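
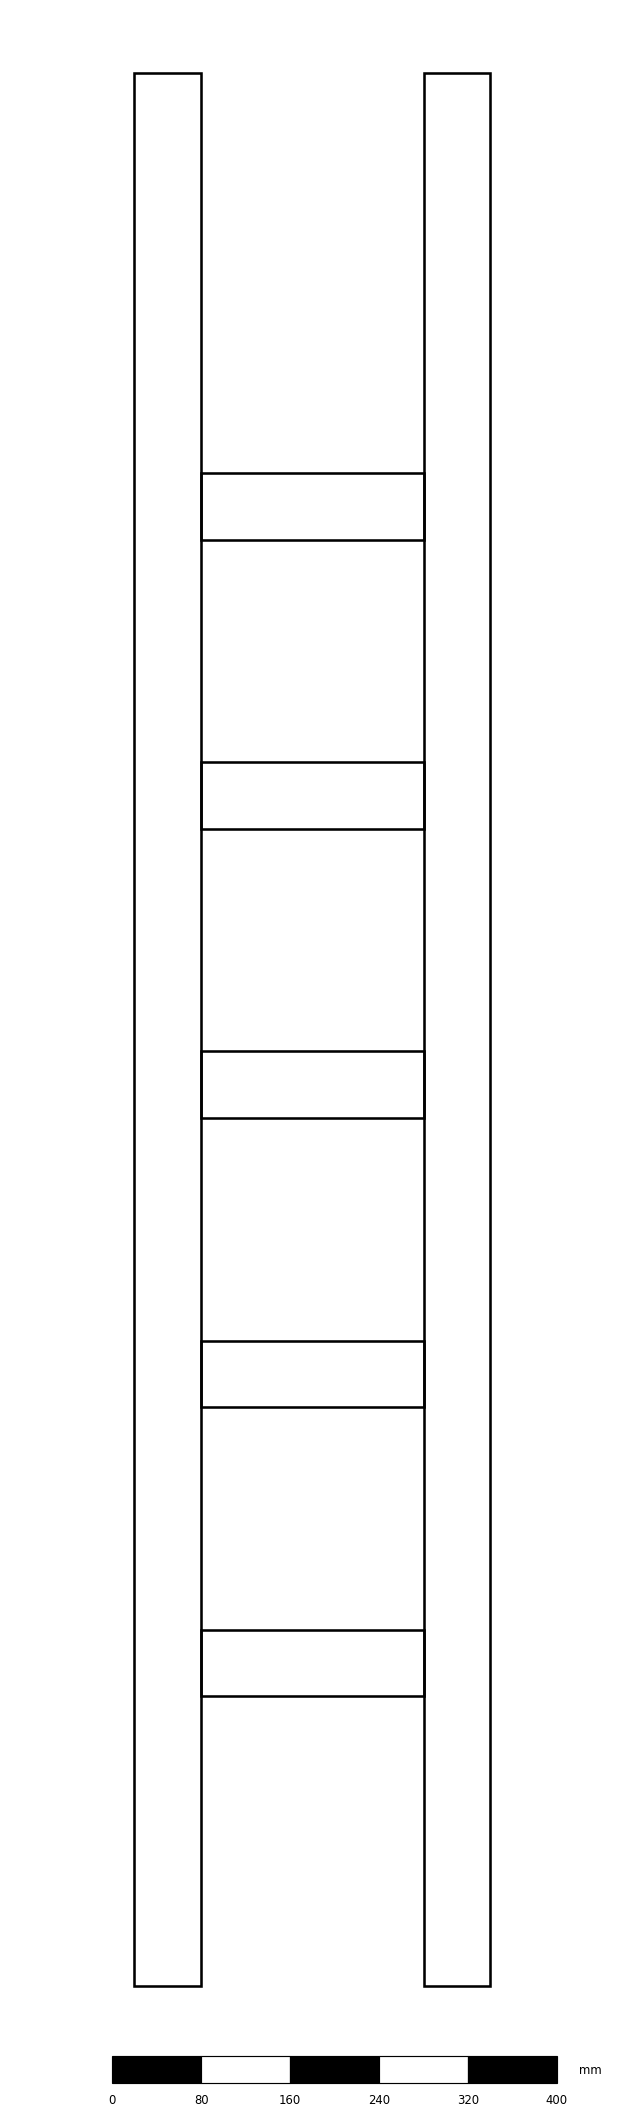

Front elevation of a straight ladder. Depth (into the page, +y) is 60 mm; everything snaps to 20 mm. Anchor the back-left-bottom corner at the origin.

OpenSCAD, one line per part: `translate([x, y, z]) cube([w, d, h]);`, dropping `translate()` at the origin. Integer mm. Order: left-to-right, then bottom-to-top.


cube([60, 60, 1720]);
translate([60, 0, 260]) cube([200, 60, 60]);
translate([60, 0, 520]) cube([200, 60, 60]);
translate([60, 0, 780]) cube([200, 60, 60]);
translate([60, 0, 1040]) cube([200, 60, 60]);
translate([60, 0, 1300]) cube([200, 60, 60]);
translate([260, 0, 0]) cube([60, 60, 1720]);


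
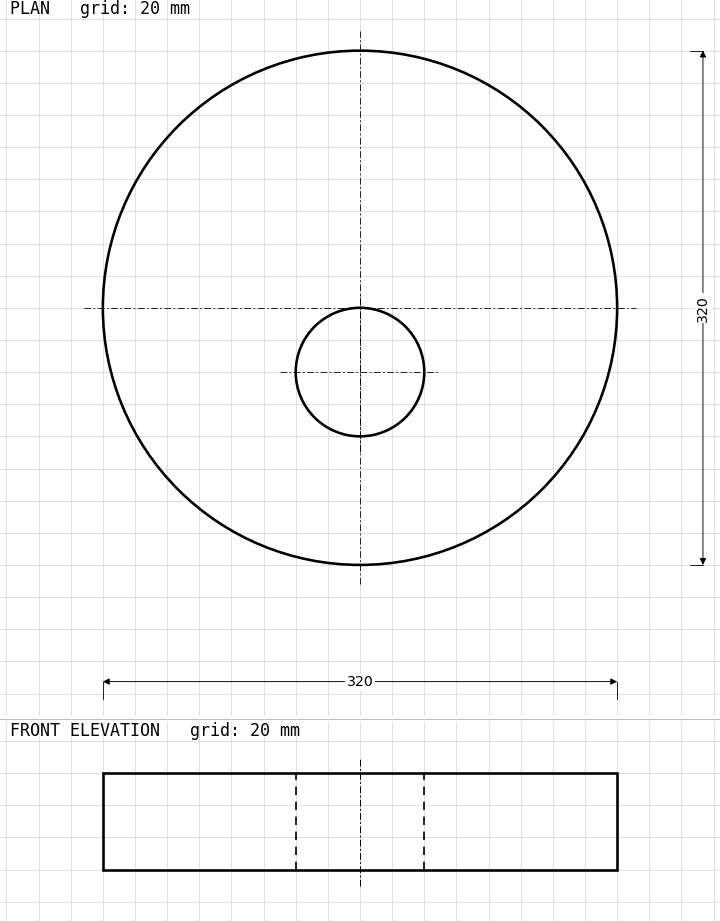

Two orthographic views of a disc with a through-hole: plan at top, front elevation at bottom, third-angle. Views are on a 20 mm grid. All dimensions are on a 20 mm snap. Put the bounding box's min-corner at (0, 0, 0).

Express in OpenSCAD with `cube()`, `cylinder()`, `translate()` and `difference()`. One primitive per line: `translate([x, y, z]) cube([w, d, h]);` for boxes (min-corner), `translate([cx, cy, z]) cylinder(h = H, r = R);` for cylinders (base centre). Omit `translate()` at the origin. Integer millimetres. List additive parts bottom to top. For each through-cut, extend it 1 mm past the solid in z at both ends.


difference() {
  translate([160, 160, 0]) cylinder(h = 60, r = 160);
  translate([160, 120, -1]) cylinder(h = 62, r = 40);
}


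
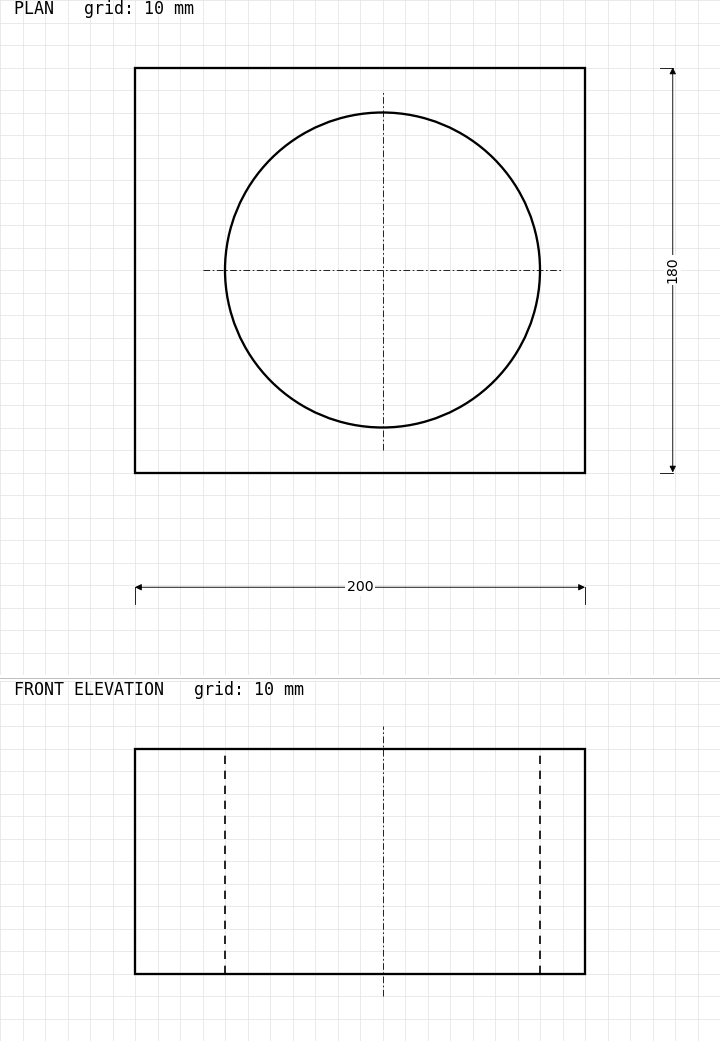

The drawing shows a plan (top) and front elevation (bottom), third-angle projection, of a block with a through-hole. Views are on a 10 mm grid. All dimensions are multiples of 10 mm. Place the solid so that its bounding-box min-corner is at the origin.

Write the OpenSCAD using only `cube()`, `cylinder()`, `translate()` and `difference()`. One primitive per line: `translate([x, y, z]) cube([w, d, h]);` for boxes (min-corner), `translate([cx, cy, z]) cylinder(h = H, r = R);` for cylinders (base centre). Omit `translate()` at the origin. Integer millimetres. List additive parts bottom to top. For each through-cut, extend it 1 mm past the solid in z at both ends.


difference() {
  cube([200, 180, 100]);
  translate([110, 90, -1]) cylinder(h = 102, r = 70);
}


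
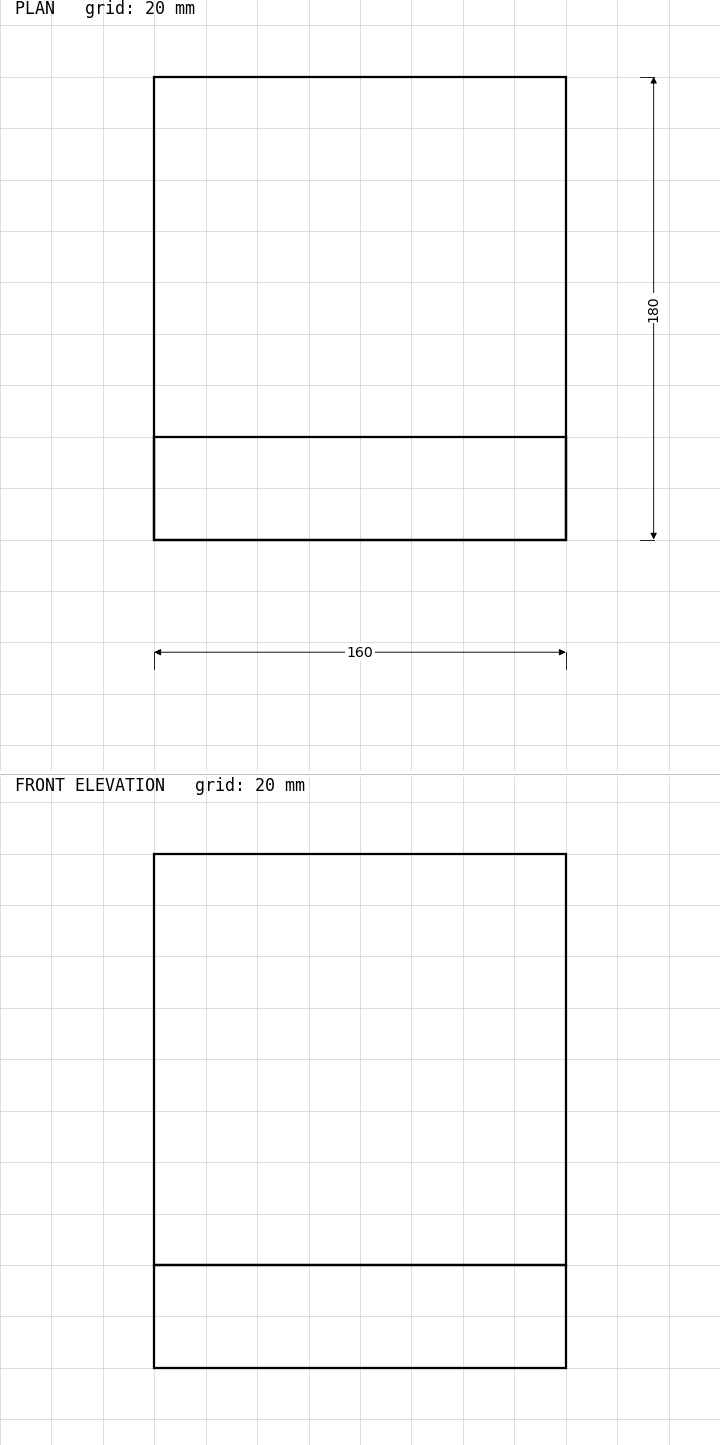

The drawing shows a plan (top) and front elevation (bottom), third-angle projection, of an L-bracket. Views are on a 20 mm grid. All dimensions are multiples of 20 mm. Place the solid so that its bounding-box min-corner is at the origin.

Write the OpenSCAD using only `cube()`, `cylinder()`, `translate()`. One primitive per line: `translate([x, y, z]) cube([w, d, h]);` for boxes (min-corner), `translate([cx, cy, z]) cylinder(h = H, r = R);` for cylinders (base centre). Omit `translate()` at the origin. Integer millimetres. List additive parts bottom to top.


cube([160, 180, 40]);
translate([0, 0, 40]) cube([160, 40, 160]);


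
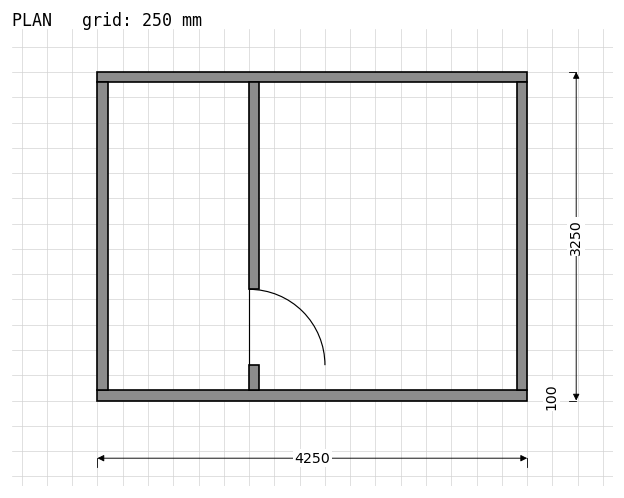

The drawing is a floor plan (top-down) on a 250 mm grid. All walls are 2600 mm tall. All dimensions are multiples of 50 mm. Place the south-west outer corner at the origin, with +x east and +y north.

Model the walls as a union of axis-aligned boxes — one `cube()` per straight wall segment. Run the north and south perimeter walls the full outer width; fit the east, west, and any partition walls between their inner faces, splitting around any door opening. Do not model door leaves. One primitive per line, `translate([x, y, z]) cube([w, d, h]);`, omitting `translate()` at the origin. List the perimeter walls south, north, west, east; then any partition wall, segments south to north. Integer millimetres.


cube([4250, 100, 2600]);
translate([0, 3150, 0]) cube([4250, 100, 2600]);
translate([0, 100, 0]) cube([100, 3050, 2600]);
translate([4150, 100, 0]) cube([100, 3050, 2600]);
translate([1500, 100, 0]) cube([100, 250, 2600]);
translate([1500, 1100, 0]) cube([100, 2050, 2600]);


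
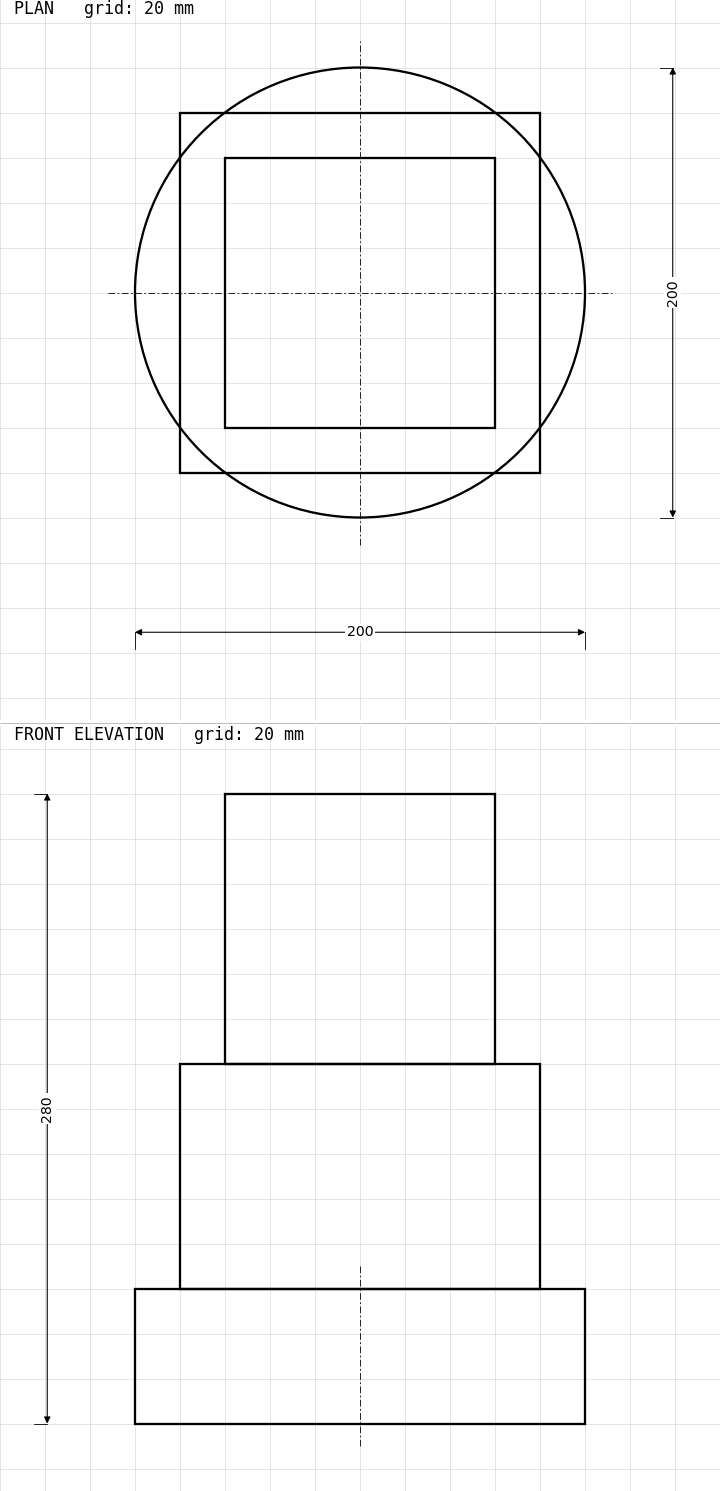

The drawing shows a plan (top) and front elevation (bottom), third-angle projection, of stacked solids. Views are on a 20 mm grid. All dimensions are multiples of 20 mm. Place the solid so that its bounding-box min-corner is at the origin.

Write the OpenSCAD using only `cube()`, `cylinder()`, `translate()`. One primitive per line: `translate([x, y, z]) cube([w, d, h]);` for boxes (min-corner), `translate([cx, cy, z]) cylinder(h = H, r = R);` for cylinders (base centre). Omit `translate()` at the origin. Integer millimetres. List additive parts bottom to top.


translate([100, 100, 0]) cylinder(h = 60, r = 100);
translate([20, 20, 60]) cube([160, 160, 100]);
translate([40, 40, 160]) cube([120, 120, 120]);


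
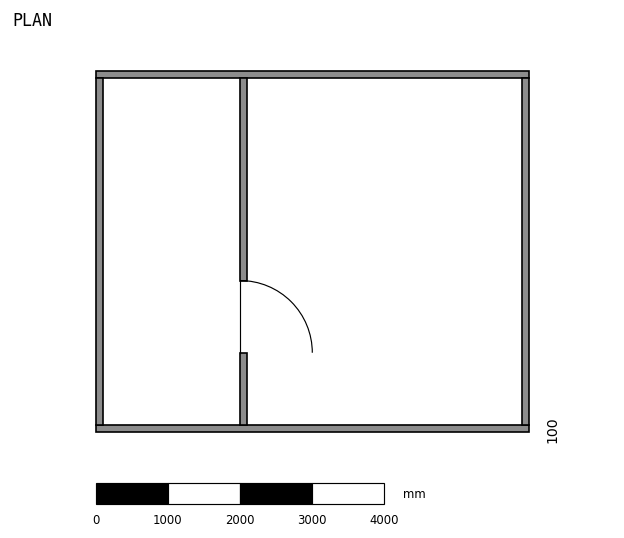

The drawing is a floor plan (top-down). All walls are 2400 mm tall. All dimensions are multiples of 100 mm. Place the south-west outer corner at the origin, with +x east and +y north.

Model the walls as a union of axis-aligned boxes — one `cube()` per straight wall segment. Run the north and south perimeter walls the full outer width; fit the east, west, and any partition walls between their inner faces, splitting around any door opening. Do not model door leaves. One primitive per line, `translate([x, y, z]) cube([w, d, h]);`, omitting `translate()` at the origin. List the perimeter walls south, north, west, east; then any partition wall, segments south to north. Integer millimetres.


cube([6000, 100, 2400]);
translate([0, 4900, 0]) cube([6000, 100, 2400]);
translate([0, 100, 0]) cube([100, 4800, 2400]);
translate([5900, 100, 0]) cube([100, 4800, 2400]);
translate([2000, 100, 0]) cube([100, 1000, 2400]);
translate([2000, 2100, 0]) cube([100, 2800, 2400]);


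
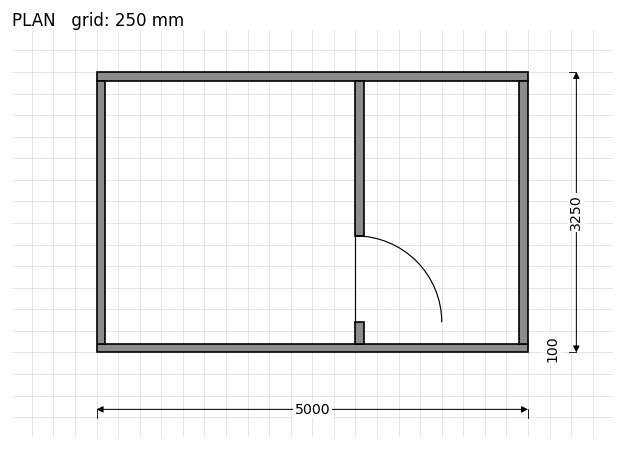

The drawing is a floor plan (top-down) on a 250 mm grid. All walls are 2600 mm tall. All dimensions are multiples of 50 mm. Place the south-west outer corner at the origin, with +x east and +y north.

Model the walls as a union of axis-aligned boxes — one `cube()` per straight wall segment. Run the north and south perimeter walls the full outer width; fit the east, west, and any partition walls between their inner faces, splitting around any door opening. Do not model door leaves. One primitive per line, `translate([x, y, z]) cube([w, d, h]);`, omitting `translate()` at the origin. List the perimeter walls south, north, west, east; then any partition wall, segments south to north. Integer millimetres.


cube([5000, 100, 2600]);
translate([0, 3150, 0]) cube([5000, 100, 2600]);
translate([0, 100, 0]) cube([100, 3050, 2600]);
translate([4900, 100, 0]) cube([100, 3050, 2600]);
translate([3000, 100, 0]) cube([100, 250, 2600]);
translate([3000, 1350, 0]) cube([100, 1800, 2600]);


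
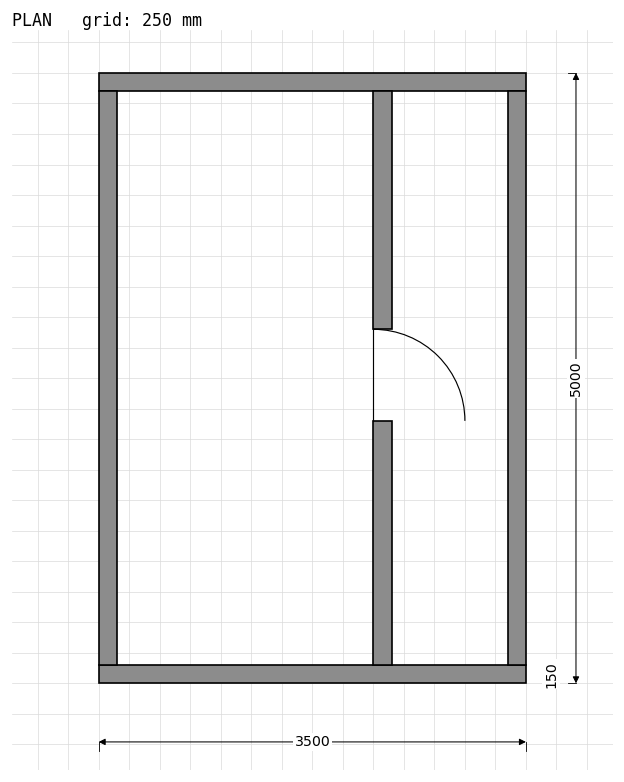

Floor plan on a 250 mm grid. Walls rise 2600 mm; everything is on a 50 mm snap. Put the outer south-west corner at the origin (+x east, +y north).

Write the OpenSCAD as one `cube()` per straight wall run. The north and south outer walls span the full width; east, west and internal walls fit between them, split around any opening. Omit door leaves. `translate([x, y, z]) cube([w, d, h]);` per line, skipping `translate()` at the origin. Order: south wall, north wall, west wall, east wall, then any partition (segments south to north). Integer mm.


cube([3500, 150, 2600]);
translate([0, 4850, 0]) cube([3500, 150, 2600]);
translate([0, 150, 0]) cube([150, 4700, 2600]);
translate([3350, 150, 0]) cube([150, 4700, 2600]);
translate([2250, 150, 0]) cube([150, 2000, 2600]);
translate([2250, 2900, 0]) cube([150, 1950, 2600]);


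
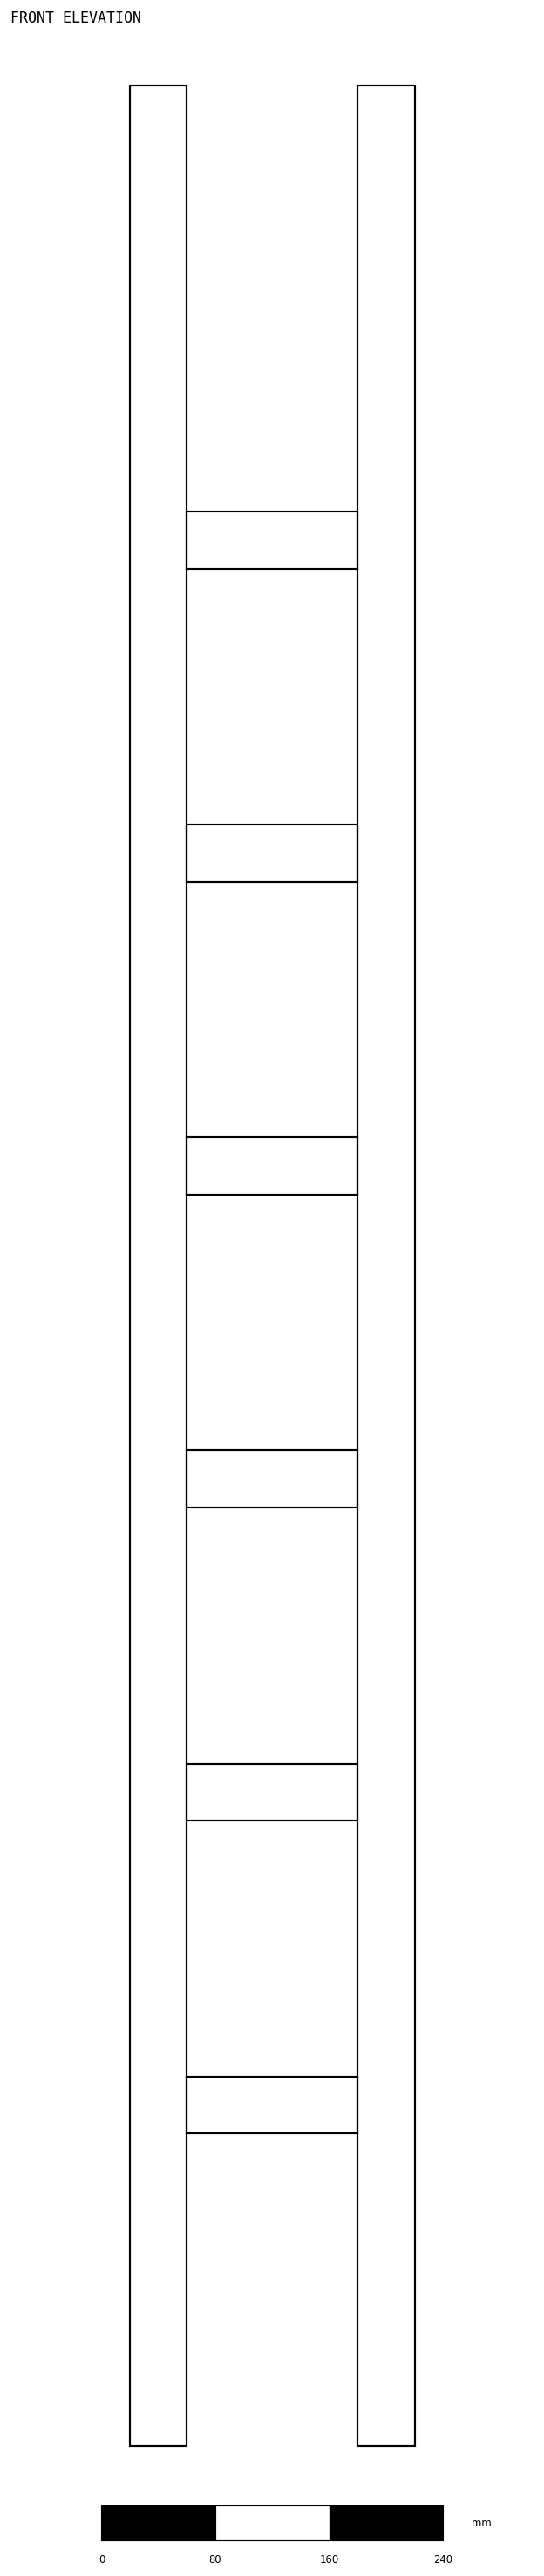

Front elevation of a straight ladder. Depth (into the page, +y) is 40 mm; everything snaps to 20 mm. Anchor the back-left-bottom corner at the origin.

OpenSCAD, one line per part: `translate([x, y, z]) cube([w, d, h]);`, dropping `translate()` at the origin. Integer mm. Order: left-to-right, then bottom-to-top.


cube([40, 40, 1660]);
translate([40, 0, 220]) cube([120, 40, 40]);
translate([40, 0, 440]) cube([120, 40, 40]);
translate([40, 0, 660]) cube([120, 40, 40]);
translate([40, 0, 880]) cube([120, 40, 40]);
translate([40, 0, 1100]) cube([120, 40, 40]);
translate([40, 0, 1320]) cube([120, 40, 40]);
translate([160, 0, 0]) cube([40, 40, 1660]);


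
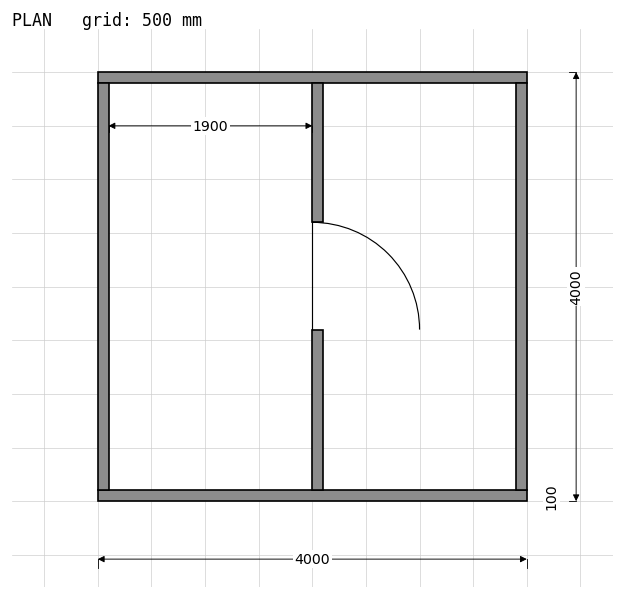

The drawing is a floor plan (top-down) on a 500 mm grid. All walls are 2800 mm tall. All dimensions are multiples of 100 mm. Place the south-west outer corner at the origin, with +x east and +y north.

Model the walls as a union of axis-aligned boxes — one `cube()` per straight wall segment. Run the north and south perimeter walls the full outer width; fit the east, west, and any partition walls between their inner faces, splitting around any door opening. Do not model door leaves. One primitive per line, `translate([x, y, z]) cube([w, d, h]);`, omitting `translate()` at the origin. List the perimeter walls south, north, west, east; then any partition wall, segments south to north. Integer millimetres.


cube([4000, 100, 2800]);
translate([0, 3900, 0]) cube([4000, 100, 2800]);
translate([0, 100, 0]) cube([100, 3800, 2800]);
translate([3900, 100, 0]) cube([100, 3800, 2800]);
translate([2000, 100, 0]) cube([100, 1500, 2800]);
translate([2000, 2600, 0]) cube([100, 1300, 2800]);


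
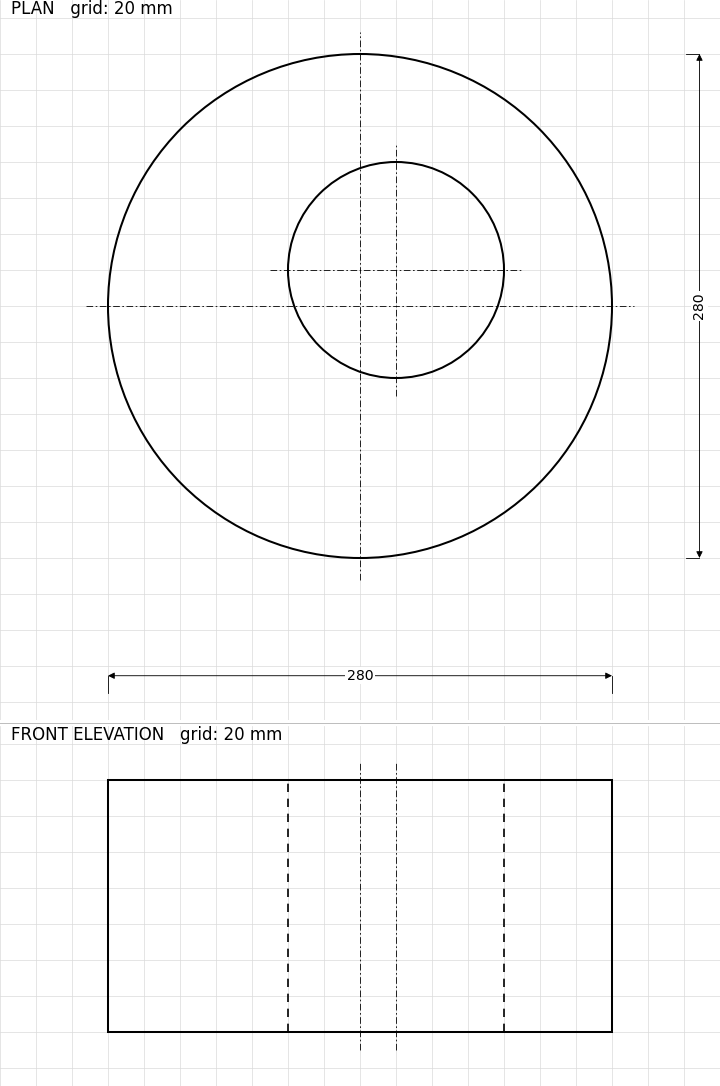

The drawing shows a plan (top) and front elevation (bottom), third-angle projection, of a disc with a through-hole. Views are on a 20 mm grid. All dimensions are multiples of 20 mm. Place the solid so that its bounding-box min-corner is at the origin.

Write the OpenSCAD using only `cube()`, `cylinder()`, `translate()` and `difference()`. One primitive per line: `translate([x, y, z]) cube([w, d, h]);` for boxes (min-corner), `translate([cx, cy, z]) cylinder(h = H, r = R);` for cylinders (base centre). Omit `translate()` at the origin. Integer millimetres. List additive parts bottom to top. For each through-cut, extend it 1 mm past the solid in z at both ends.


difference() {
  translate([140, 140, 0]) cylinder(h = 140, r = 140);
  translate([160, 160, -1]) cylinder(h = 142, r = 60);
}


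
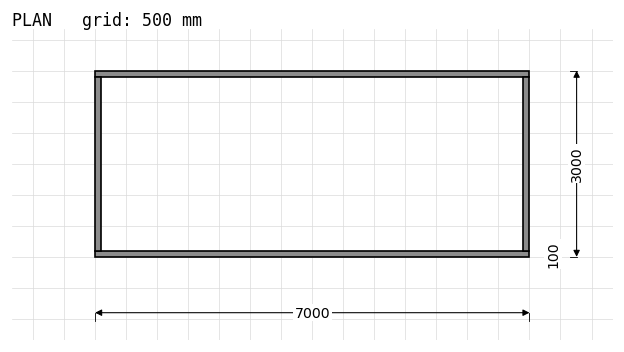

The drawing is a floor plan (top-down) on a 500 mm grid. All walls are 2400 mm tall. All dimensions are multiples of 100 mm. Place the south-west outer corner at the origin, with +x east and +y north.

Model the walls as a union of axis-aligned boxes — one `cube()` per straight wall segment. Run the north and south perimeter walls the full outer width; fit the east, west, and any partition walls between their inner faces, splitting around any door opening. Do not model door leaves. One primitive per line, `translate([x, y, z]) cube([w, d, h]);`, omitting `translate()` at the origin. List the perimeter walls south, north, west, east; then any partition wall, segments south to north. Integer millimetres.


cube([7000, 100, 2400]);
translate([0, 2900, 0]) cube([7000, 100, 2400]);
translate([0, 100, 0]) cube([100, 2800, 2400]);
translate([6900, 100, 0]) cube([100, 2800, 2400]);


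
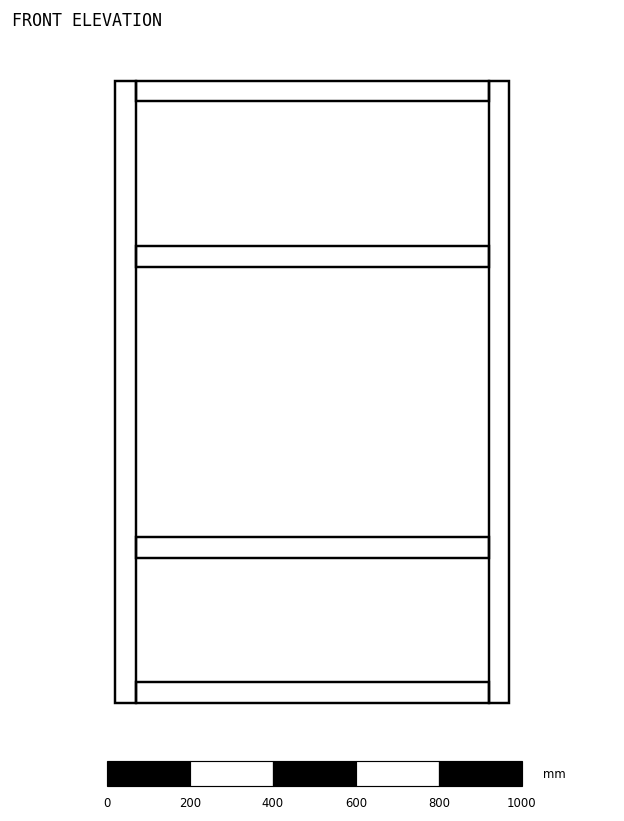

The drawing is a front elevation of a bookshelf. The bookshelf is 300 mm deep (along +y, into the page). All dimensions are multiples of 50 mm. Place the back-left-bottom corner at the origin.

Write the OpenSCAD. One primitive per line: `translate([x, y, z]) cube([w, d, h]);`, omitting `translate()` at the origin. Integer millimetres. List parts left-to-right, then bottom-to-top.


cube([50, 300, 1500]);
translate([50, 0, 0]) cube([850, 300, 50]);
translate([50, 0, 350]) cube([850, 300, 50]);
translate([50, 0, 1050]) cube([850, 300, 50]);
translate([50, 0, 1450]) cube([850, 300, 50]);
translate([900, 0, 0]) cube([50, 300, 1500]);


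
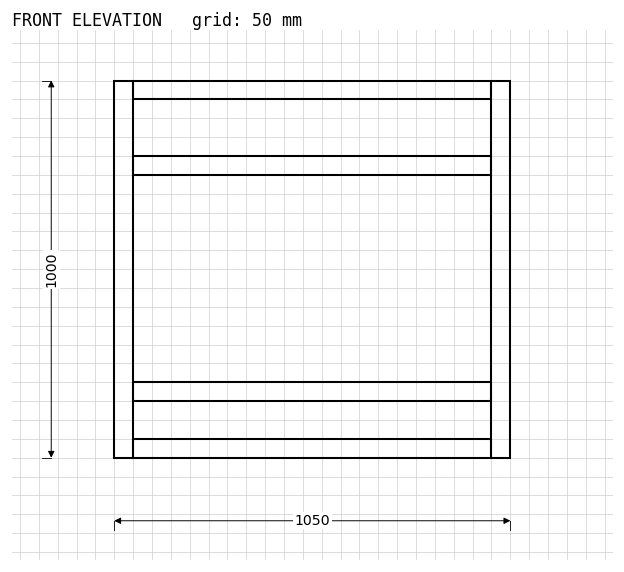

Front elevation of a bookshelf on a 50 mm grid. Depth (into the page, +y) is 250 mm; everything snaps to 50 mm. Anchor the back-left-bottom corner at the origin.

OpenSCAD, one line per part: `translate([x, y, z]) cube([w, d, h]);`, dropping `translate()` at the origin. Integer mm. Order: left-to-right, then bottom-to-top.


cube([50, 250, 1000]);
translate([50, 0, 0]) cube([950, 250, 50]);
translate([50, 0, 150]) cube([950, 250, 50]);
translate([50, 0, 750]) cube([950, 250, 50]);
translate([50, 0, 950]) cube([950, 250, 50]);
translate([1000, 0, 0]) cube([50, 250, 1000]);


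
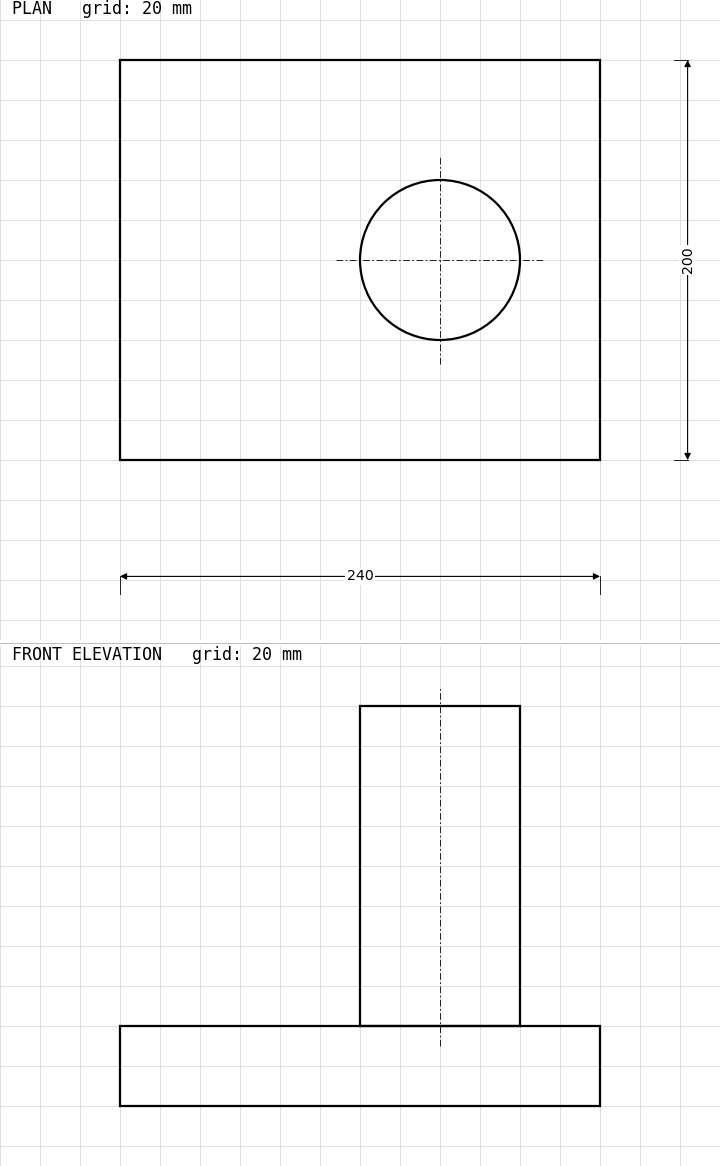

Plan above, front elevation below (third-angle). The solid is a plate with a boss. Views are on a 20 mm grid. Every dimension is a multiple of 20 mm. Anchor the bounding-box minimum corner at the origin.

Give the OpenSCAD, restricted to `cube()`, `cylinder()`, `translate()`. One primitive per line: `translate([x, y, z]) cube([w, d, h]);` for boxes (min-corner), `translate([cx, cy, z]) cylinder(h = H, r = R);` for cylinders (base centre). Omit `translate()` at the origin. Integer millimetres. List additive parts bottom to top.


cube([240, 200, 40]);
translate([160, 100, 40]) cylinder(h = 160, r = 40);


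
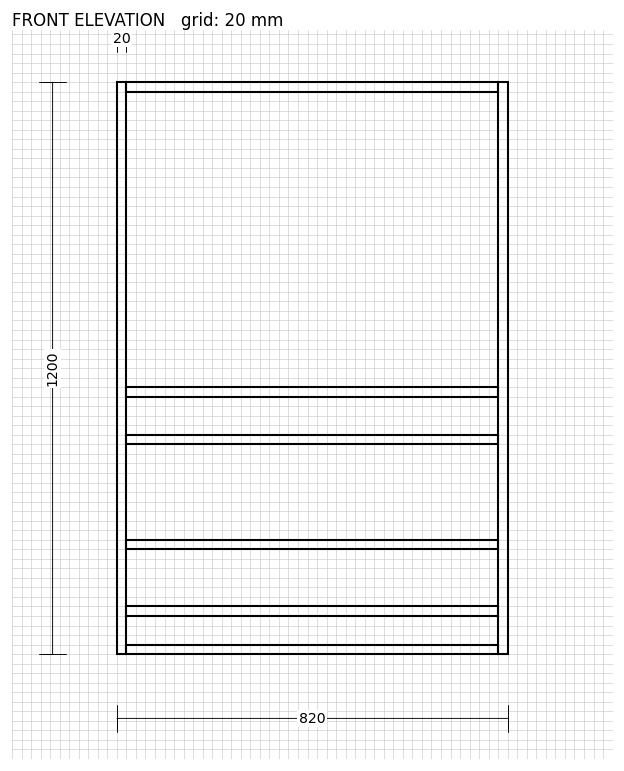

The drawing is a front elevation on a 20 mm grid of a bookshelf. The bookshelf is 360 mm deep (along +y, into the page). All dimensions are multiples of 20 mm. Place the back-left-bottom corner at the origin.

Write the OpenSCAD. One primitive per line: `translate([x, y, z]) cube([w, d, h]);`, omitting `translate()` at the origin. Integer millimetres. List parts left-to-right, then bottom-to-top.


cube([20, 360, 1200]);
translate([20, 0, 0]) cube([780, 360, 20]);
translate([20, 0, 80]) cube([780, 360, 20]);
translate([20, 0, 220]) cube([780, 360, 20]);
translate([20, 0, 440]) cube([780, 360, 20]);
translate([20, 0, 540]) cube([780, 360, 20]);
translate([20, 0, 1180]) cube([780, 360, 20]);
translate([800, 0, 0]) cube([20, 360, 1200]);


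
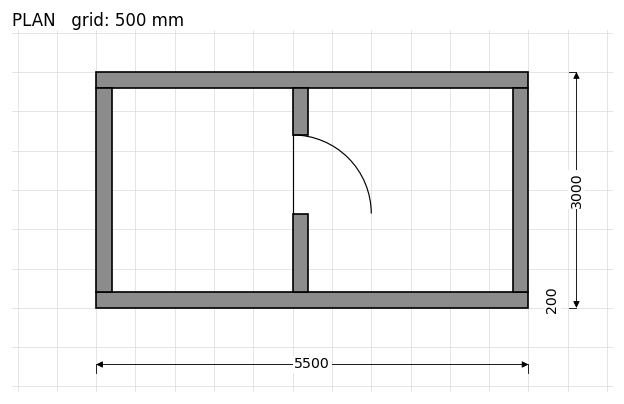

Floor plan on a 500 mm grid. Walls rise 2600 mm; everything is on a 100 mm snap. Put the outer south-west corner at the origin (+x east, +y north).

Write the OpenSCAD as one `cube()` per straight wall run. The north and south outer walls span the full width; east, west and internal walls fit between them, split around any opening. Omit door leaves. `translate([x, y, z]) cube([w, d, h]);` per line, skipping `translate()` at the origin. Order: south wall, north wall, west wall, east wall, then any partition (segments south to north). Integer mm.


cube([5500, 200, 2600]);
translate([0, 2800, 0]) cube([5500, 200, 2600]);
translate([0, 200, 0]) cube([200, 2600, 2600]);
translate([5300, 200, 0]) cube([200, 2600, 2600]);
translate([2500, 200, 0]) cube([200, 1000, 2600]);
translate([2500, 2200, 0]) cube([200, 600, 2600]);


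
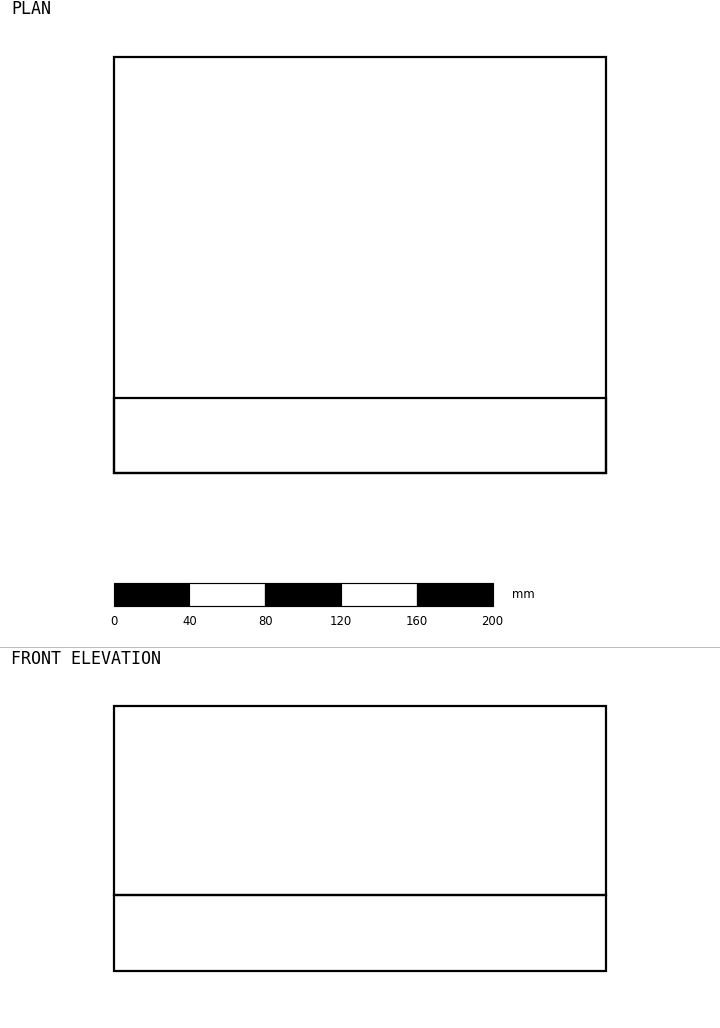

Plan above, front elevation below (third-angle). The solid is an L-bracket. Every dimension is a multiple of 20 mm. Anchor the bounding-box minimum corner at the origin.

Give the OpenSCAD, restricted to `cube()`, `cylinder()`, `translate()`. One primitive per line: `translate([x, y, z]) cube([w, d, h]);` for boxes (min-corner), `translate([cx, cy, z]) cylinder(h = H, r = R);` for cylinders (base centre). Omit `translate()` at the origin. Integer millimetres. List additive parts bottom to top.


cube([260, 220, 40]);
translate([0, 0, 40]) cube([260, 40, 100]);


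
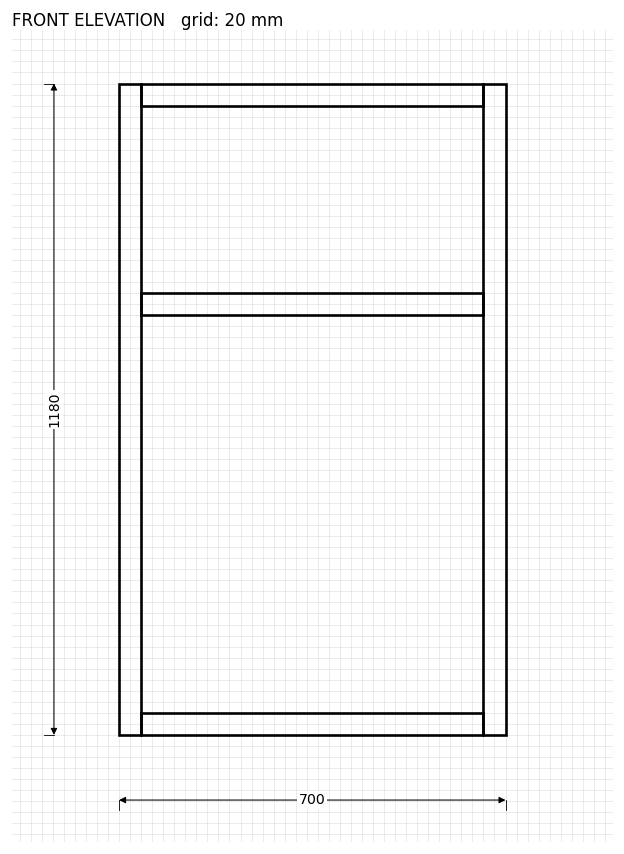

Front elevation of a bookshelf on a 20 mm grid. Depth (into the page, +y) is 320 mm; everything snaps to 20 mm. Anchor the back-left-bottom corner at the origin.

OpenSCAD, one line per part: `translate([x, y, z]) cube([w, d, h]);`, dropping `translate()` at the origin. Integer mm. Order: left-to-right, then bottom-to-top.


cube([40, 320, 1180]);
translate([40, 0, 0]) cube([620, 320, 40]);
translate([40, 0, 760]) cube([620, 320, 40]);
translate([40, 0, 1140]) cube([620, 320, 40]);
translate([660, 0, 0]) cube([40, 320, 1180]);


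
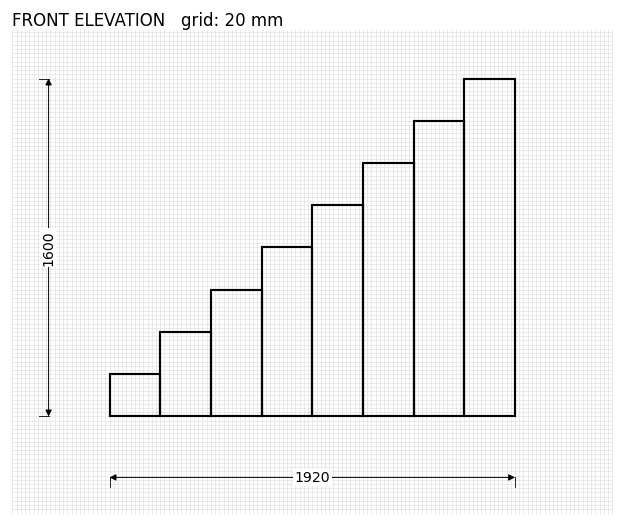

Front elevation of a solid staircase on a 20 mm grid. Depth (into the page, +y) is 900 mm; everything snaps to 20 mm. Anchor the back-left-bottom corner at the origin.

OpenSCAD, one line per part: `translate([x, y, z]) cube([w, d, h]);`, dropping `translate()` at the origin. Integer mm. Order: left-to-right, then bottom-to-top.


cube([240, 900, 200]);
translate([240, 0, 0]) cube([240, 900, 400]);
translate([480, 0, 0]) cube([240, 900, 600]);
translate([720, 0, 0]) cube([240, 900, 800]);
translate([960, 0, 0]) cube([240, 900, 1000]);
translate([1200, 0, 0]) cube([240, 900, 1200]);
translate([1440, 0, 0]) cube([240, 900, 1400]);
translate([1680, 0, 0]) cube([240, 900, 1600]);


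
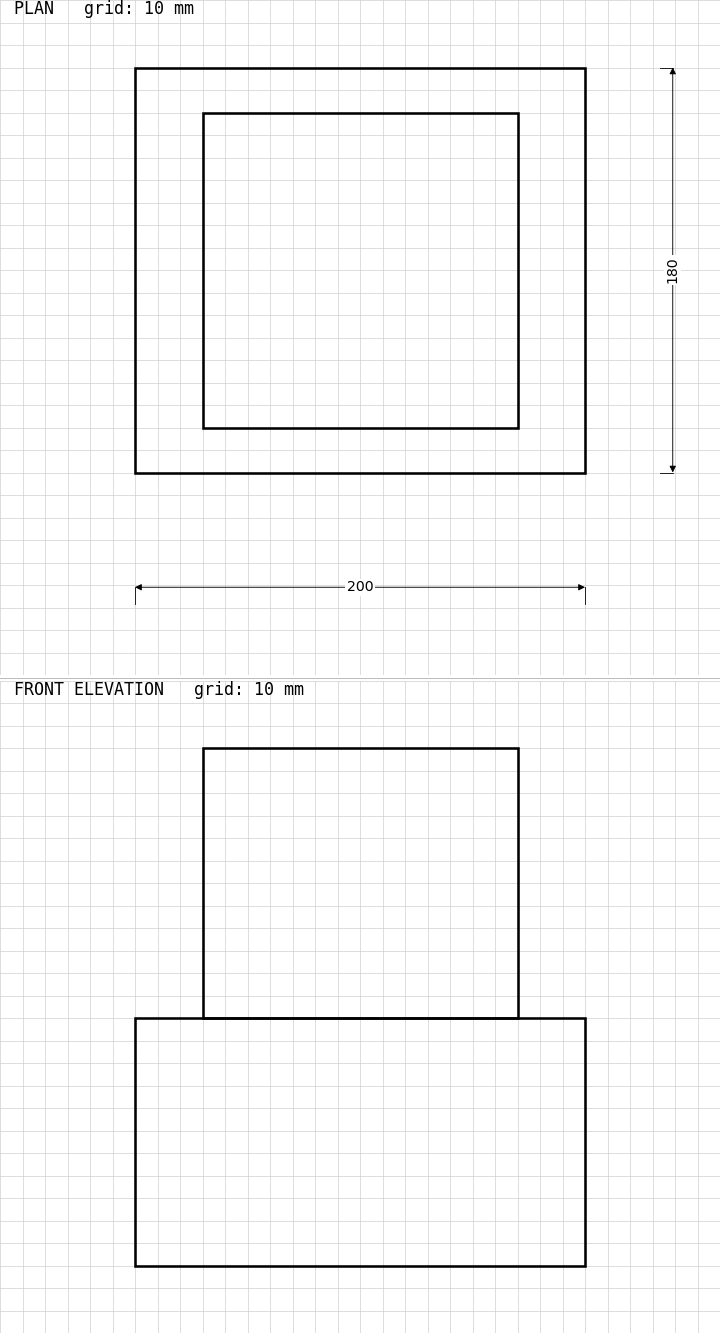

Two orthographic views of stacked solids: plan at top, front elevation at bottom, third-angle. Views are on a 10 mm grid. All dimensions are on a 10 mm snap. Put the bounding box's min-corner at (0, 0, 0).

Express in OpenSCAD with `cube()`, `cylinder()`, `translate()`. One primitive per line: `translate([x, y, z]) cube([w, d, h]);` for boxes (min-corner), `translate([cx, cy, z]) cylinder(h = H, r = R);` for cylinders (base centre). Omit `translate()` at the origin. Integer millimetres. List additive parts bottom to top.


cube([200, 180, 110]);
translate([30, 20, 110]) cube([140, 140, 120]);


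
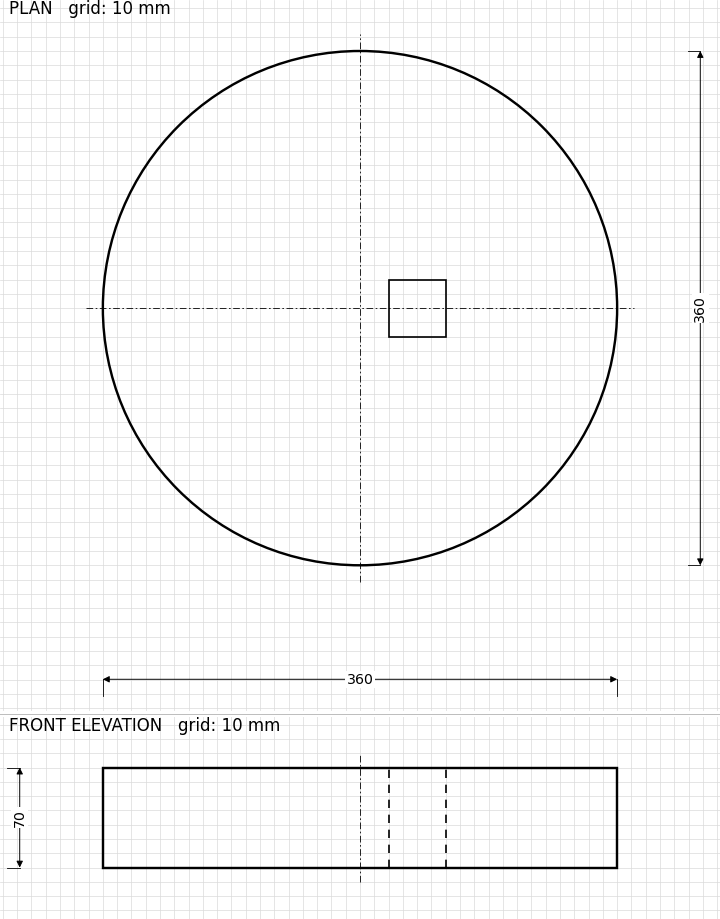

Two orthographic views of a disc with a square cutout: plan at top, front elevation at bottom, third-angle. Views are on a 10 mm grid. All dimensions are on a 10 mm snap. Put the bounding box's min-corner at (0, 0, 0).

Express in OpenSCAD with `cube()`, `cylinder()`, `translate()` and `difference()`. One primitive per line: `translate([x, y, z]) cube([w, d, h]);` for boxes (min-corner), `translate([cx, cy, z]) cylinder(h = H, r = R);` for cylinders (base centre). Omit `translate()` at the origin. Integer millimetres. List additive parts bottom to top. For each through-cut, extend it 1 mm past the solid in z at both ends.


difference() {
  translate([180, 180, 0]) cylinder(h = 70, r = 180);
  translate([200, 160, -1]) cube([40, 40, 72]);
}


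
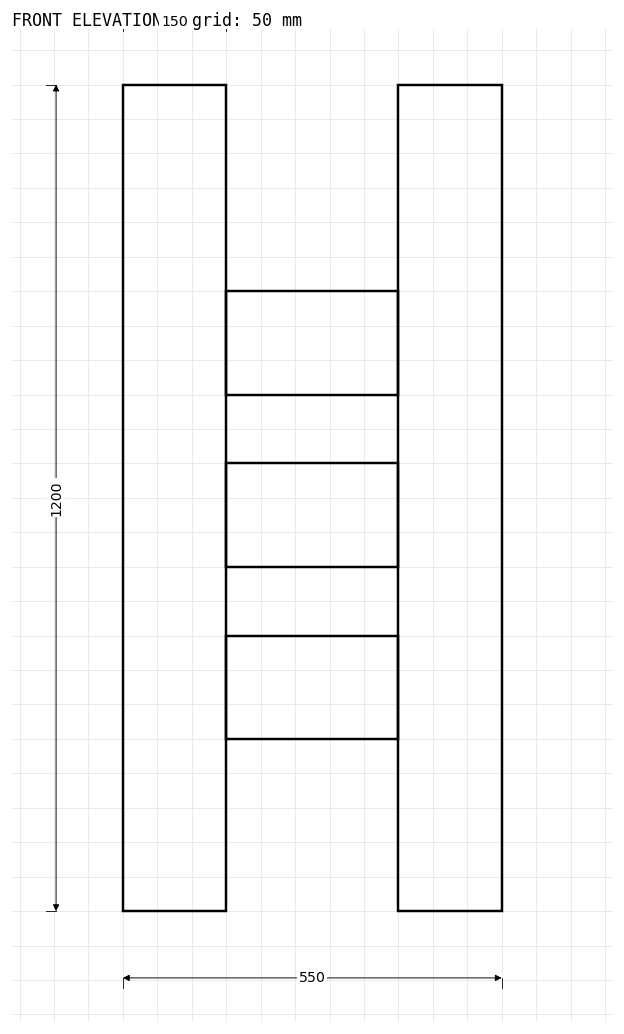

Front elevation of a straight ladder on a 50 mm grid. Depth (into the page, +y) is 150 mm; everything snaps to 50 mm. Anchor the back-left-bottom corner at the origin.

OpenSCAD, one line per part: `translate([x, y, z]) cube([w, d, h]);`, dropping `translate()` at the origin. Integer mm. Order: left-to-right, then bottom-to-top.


cube([150, 150, 1200]);
translate([150, 0, 250]) cube([250, 150, 150]);
translate([150, 0, 500]) cube([250, 150, 150]);
translate([150, 0, 750]) cube([250, 150, 150]);
translate([400, 0, 0]) cube([150, 150, 1200]);


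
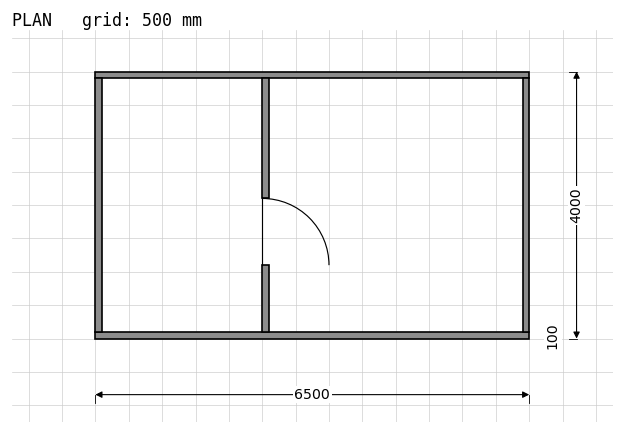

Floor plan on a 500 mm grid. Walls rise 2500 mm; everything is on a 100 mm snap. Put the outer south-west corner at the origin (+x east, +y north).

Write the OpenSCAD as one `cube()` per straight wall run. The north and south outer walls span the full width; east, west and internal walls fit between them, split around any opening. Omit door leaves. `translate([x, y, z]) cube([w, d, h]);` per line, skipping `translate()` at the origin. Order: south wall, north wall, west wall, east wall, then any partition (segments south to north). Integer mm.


cube([6500, 100, 2500]);
translate([0, 3900, 0]) cube([6500, 100, 2500]);
translate([0, 100, 0]) cube([100, 3800, 2500]);
translate([6400, 100, 0]) cube([100, 3800, 2500]);
translate([2500, 100, 0]) cube([100, 1000, 2500]);
translate([2500, 2100, 0]) cube([100, 1800, 2500]);


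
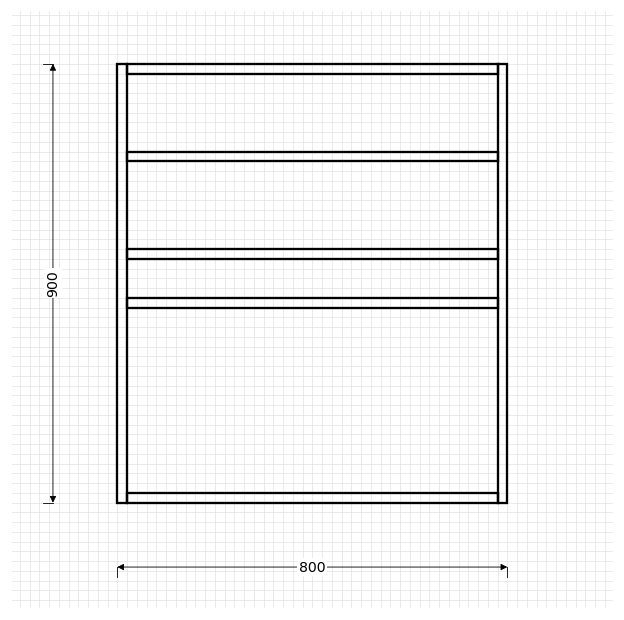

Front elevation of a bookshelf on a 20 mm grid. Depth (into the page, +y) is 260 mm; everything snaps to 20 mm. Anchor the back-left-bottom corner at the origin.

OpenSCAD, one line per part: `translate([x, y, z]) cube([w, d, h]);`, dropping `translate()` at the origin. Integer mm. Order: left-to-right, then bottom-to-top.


cube([20, 260, 900]);
translate([20, 0, 0]) cube([760, 260, 20]);
translate([20, 0, 400]) cube([760, 260, 20]);
translate([20, 0, 500]) cube([760, 260, 20]);
translate([20, 0, 700]) cube([760, 260, 20]);
translate([20, 0, 880]) cube([760, 260, 20]);
translate([780, 0, 0]) cube([20, 260, 900]);


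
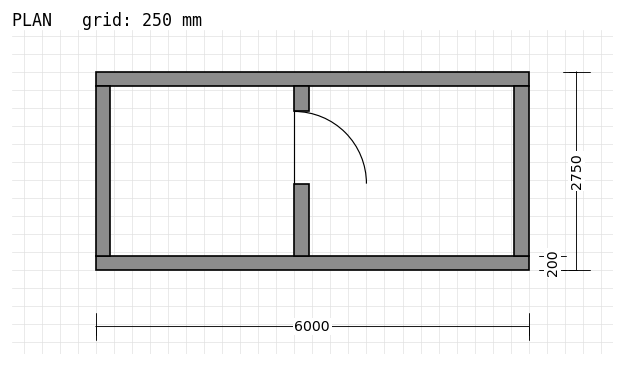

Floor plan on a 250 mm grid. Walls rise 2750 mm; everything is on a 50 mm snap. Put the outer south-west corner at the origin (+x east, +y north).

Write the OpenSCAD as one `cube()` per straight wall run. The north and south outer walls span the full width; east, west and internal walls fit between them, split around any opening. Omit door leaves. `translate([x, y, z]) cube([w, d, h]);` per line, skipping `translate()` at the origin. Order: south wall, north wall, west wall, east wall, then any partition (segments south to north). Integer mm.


cube([6000, 200, 2750]);
translate([0, 2550, 0]) cube([6000, 200, 2750]);
translate([0, 200, 0]) cube([200, 2350, 2750]);
translate([5800, 200, 0]) cube([200, 2350, 2750]);
translate([2750, 200, 0]) cube([200, 1000, 2750]);
translate([2750, 2200, 0]) cube([200, 350, 2750]);


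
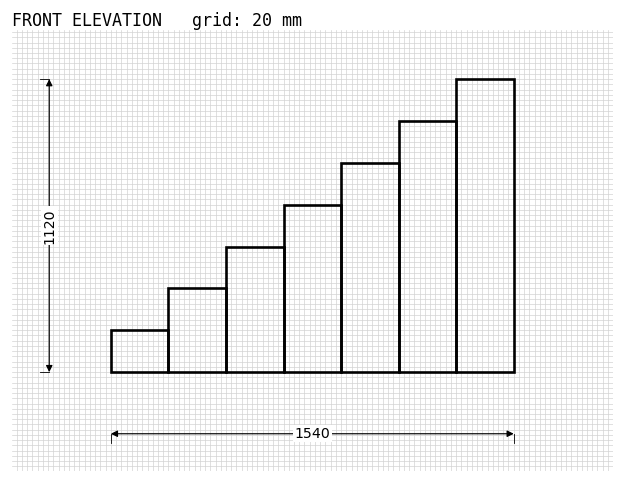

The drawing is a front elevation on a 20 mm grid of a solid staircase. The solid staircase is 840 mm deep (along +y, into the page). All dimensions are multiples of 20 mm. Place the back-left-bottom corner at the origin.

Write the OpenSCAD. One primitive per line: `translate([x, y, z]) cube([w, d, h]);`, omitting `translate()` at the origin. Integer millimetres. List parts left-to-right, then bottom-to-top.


cube([220, 840, 160]);
translate([220, 0, 0]) cube([220, 840, 320]);
translate([440, 0, 0]) cube([220, 840, 480]);
translate([660, 0, 0]) cube([220, 840, 640]);
translate([880, 0, 0]) cube([220, 840, 800]);
translate([1100, 0, 0]) cube([220, 840, 960]);
translate([1320, 0, 0]) cube([220, 840, 1120]);


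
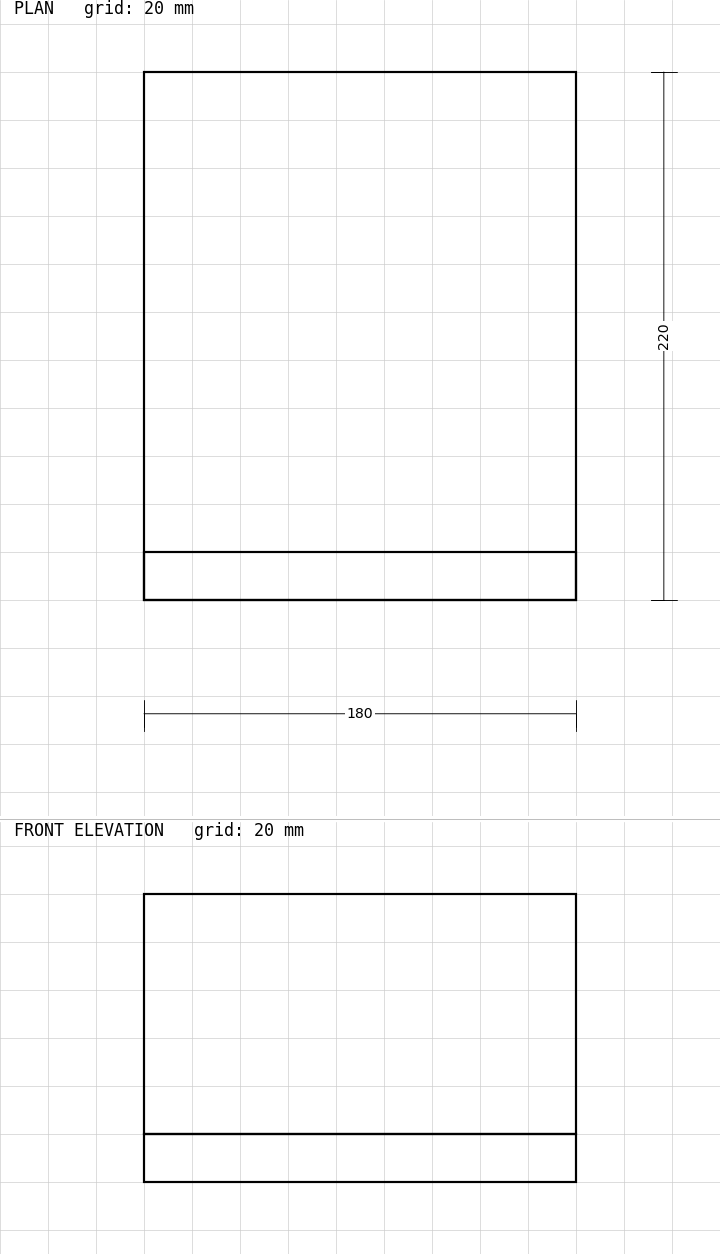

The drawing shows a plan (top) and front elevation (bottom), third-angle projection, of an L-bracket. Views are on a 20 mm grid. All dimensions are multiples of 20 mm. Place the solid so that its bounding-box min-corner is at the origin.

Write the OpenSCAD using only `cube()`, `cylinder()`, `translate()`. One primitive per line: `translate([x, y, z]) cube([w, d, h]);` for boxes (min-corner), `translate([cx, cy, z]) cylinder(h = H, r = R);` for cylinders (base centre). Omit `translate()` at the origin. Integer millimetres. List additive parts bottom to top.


cube([180, 220, 20]);
translate([0, 0, 20]) cube([180, 20, 100]);


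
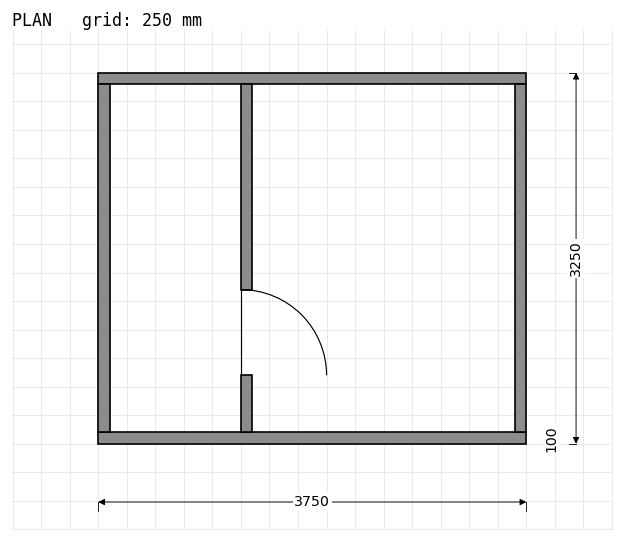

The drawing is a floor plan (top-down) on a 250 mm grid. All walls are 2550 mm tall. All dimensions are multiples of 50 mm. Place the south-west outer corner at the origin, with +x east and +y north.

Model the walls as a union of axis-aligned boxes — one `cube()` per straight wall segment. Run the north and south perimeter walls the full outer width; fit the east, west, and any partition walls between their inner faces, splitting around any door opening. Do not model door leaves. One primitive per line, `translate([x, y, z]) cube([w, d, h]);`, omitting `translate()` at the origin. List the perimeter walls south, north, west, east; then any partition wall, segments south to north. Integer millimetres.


cube([3750, 100, 2550]);
translate([0, 3150, 0]) cube([3750, 100, 2550]);
translate([0, 100, 0]) cube([100, 3050, 2550]);
translate([3650, 100, 0]) cube([100, 3050, 2550]);
translate([1250, 100, 0]) cube([100, 500, 2550]);
translate([1250, 1350, 0]) cube([100, 1800, 2550]);


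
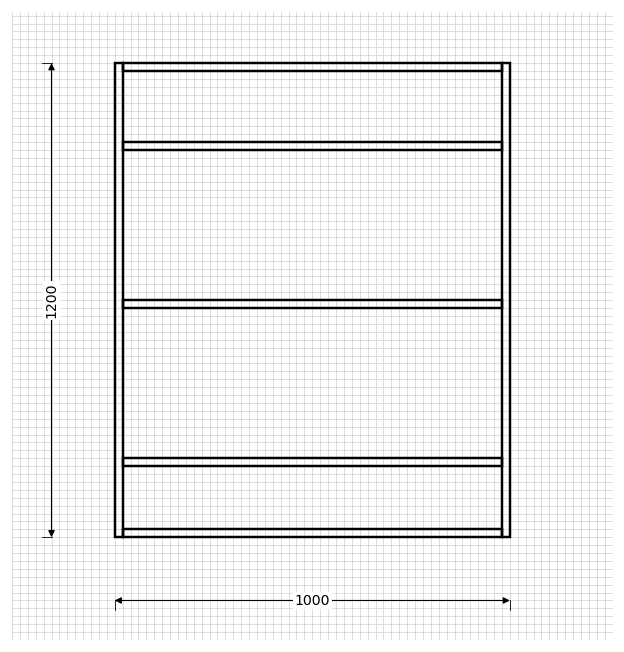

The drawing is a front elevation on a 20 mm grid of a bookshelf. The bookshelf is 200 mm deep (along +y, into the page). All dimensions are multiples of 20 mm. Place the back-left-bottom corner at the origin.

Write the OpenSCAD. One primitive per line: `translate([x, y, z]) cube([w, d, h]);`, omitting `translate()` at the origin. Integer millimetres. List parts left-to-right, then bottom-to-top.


cube([20, 200, 1200]);
translate([20, 0, 0]) cube([960, 200, 20]);
translate([20, 0, 180]) cube([960, 200, 20]);
translate([20, 0, 580]) cube([960, 200, 20]);
translate([20, 0, 980]) cube([960, 200, 20]);
translate([20, 0, 1180]) cube([960, 200, 20]);
translate([980, 0, 0]) cube([20, 200, 1200]);


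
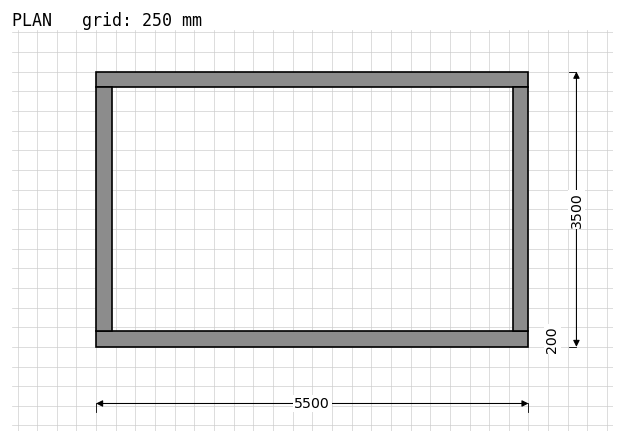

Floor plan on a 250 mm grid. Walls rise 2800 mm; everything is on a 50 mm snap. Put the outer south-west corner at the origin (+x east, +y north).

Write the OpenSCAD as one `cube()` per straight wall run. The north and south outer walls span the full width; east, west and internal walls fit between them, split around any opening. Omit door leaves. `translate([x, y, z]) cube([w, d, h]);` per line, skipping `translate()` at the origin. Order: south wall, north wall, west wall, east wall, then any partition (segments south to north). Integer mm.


cube([5500, 200, 2800]);
translate([0, 3300, 0]) cube([5500, 200, 2800]);
translate([0, 200, 0]) cube([200, 3100, 2800]);
translate([5300, 200, 0]) cube([200, 3100, 2800]);


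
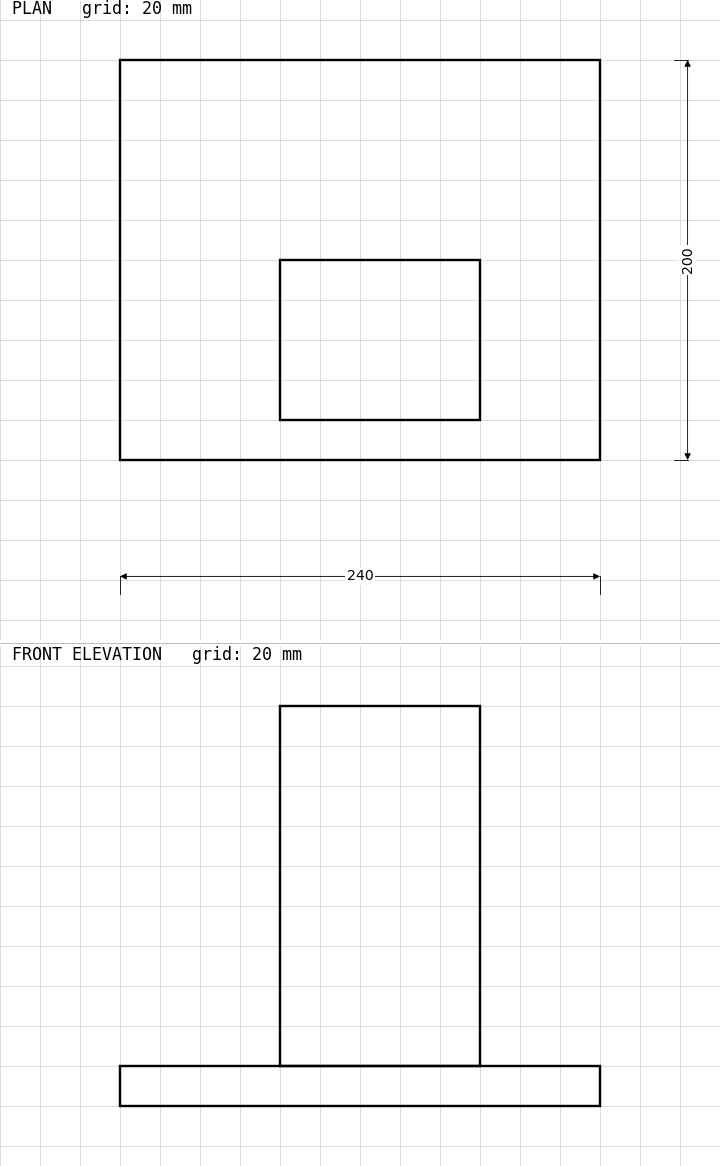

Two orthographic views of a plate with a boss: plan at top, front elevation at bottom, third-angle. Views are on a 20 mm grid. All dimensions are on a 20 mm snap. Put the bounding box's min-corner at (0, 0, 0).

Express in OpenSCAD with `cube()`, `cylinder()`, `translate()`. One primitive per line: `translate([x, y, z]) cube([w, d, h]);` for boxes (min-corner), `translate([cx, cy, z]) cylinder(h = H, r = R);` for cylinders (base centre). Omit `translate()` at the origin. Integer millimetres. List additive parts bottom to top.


cube([240, 200, 20]);
translate([80, 20, 20]) cube([100, 80, 180]);


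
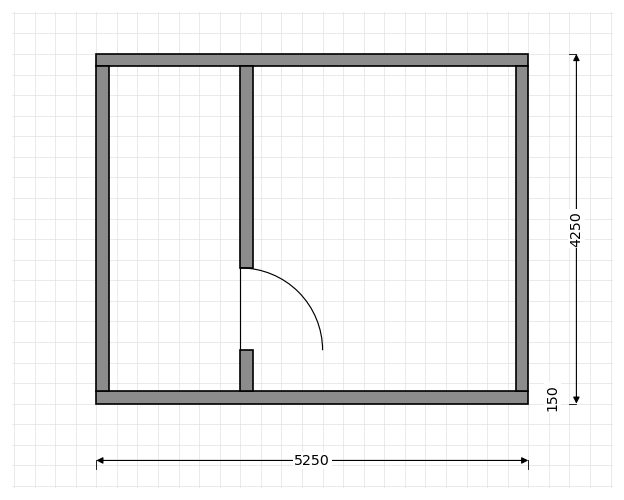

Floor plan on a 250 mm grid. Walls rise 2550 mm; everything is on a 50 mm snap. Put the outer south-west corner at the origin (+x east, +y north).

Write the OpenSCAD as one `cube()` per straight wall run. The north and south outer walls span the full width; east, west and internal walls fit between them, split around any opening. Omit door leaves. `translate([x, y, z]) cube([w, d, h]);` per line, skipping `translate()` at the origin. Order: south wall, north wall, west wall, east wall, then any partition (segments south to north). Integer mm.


cube([5250, 150, 2550]);
translate([0, 4100, 0]) cube([5250, 150, 2550]);
translate([0, 150, 0]) cube([150, 3950, 2550]);
translate([5100, 150, 0]) cube([150, 3950, 2550]);
translate([1750, 150, 0]) cube([150, 500, 2550]);
translate([1750, 1650, 0]) cube([150, 2450, 2550]);


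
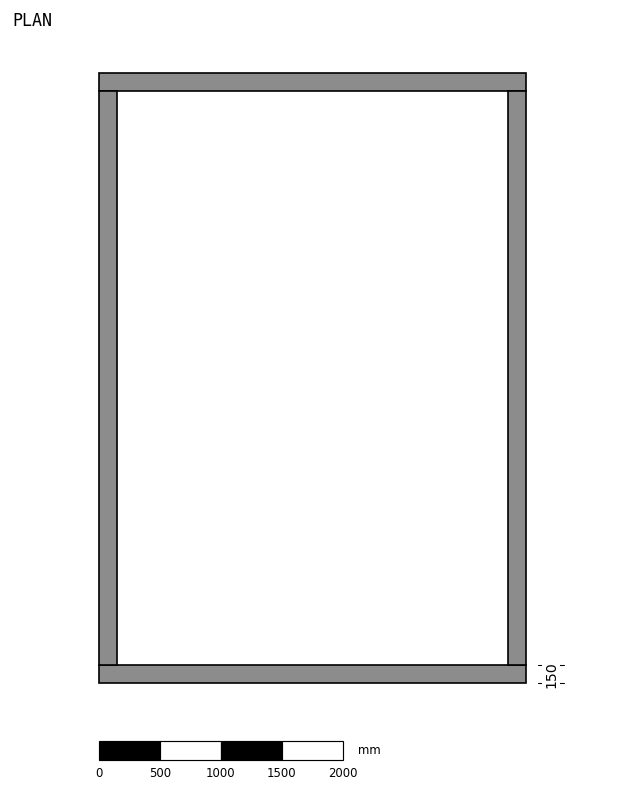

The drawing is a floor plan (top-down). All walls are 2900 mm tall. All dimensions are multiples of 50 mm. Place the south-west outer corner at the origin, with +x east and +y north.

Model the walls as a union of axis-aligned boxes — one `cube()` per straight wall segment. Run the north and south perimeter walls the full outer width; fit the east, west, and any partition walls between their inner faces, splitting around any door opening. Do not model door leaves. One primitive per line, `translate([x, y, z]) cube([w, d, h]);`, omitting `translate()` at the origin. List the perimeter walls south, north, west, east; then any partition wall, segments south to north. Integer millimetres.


cube([3500, 150, 2900]);
translate([0, 4850, 0]) cube([3500, 150, 2900]);
translate([0, 150, 0]) cube([150, 4700, 2900]);
translate([3350, 150, 0]) cube([150, 4700, 2900]);


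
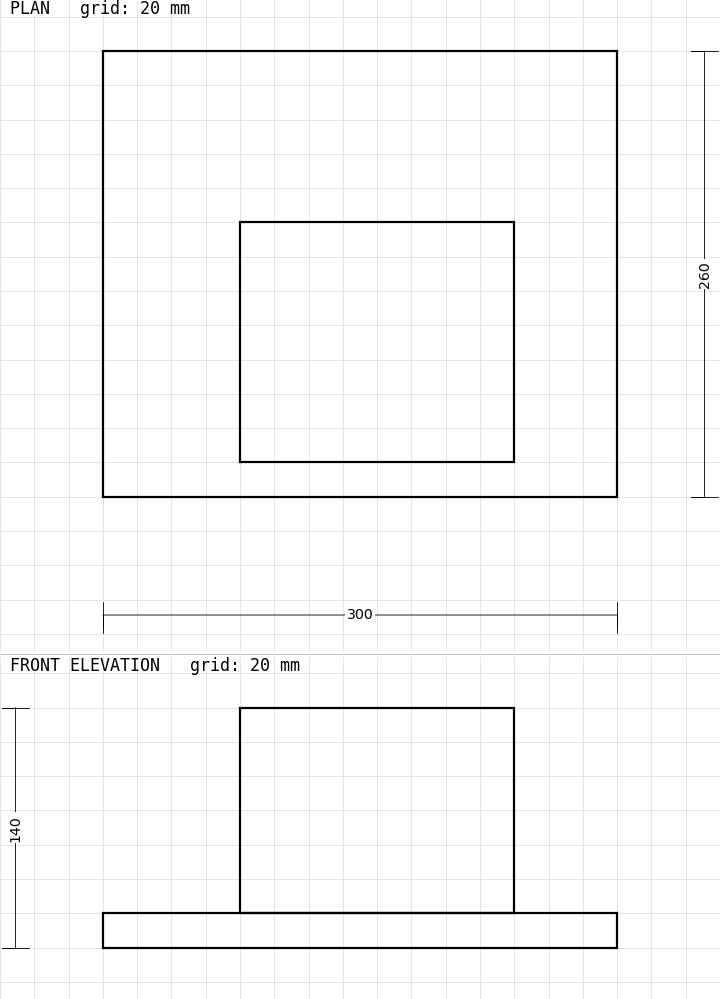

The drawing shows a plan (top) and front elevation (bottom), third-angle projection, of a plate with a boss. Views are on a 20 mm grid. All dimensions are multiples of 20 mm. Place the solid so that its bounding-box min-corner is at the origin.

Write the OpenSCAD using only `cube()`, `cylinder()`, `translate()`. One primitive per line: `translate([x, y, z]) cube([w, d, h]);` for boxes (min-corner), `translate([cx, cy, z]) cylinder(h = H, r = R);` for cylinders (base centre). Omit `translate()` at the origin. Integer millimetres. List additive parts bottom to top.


cube([300, 260, 20]);
translate([80, 20, 20]) cube([160, 140, 120]);


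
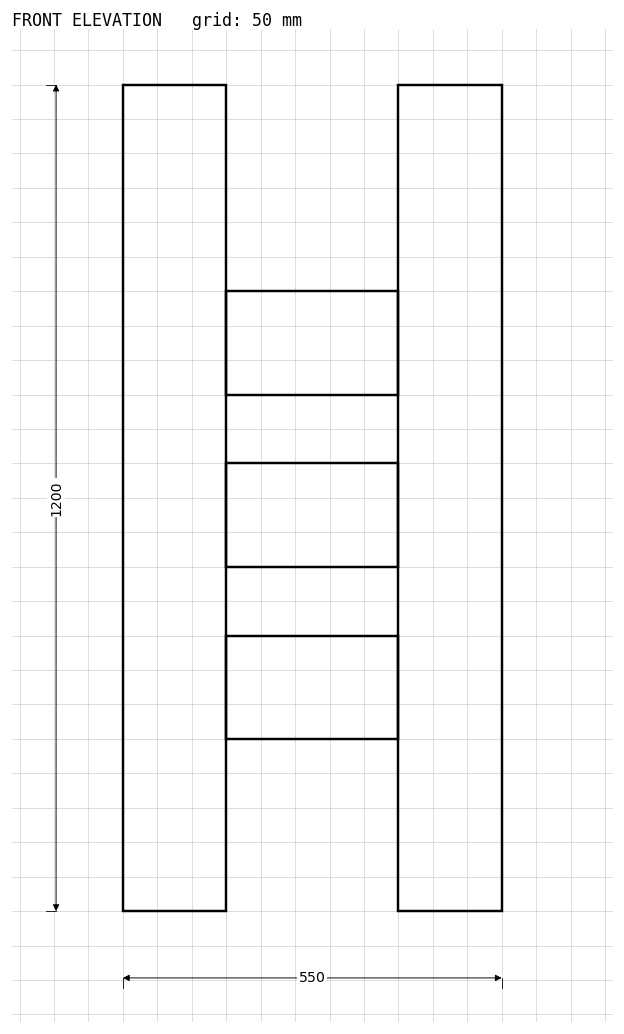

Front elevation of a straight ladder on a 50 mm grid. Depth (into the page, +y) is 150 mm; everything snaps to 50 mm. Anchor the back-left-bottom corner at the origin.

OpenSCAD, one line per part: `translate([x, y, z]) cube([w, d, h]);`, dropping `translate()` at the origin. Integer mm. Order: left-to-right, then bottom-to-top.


cube([150, 150, 1200]);
translate([150, 0, 250]) cube([250, 150, 150]);
translate([150, 0, 500]) cube([250, 150, 150]);
translate([150, 0, 750]) cube([250, 150, 150]);
translate([400, 0, 0]) cube([150, 150, 1200]);
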